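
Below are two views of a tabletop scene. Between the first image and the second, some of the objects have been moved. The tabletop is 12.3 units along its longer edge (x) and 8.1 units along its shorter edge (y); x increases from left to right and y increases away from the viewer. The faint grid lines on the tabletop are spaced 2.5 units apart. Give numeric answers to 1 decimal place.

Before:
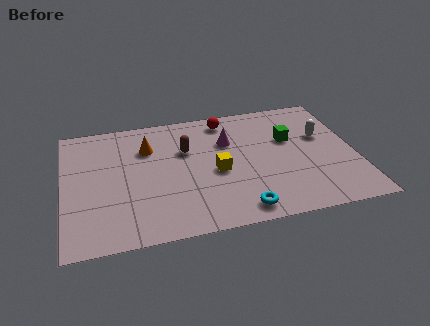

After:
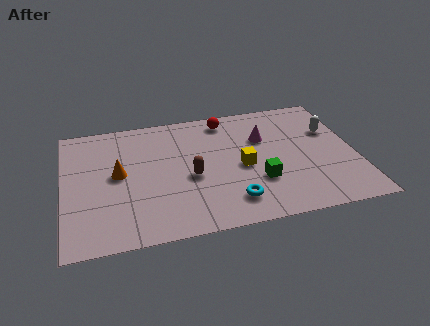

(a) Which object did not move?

the red sphere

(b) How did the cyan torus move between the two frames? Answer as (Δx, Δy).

(-0.3, 0.6)

The cyan torus was at about (7.2, 1.0) and moved to about (6.9, 1.6).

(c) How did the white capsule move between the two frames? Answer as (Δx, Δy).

(0.4, 0.3)

The white capsule started near (11.0, 5.0) and ended near (11.4, 5.3).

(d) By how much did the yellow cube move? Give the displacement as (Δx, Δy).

(1.1, 0.1)

The yellow cube started near (6.4, 3.6) and ended near (7.5, 3.7).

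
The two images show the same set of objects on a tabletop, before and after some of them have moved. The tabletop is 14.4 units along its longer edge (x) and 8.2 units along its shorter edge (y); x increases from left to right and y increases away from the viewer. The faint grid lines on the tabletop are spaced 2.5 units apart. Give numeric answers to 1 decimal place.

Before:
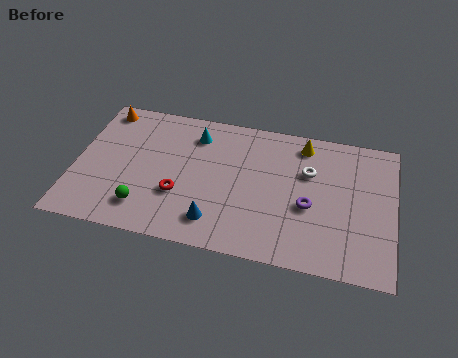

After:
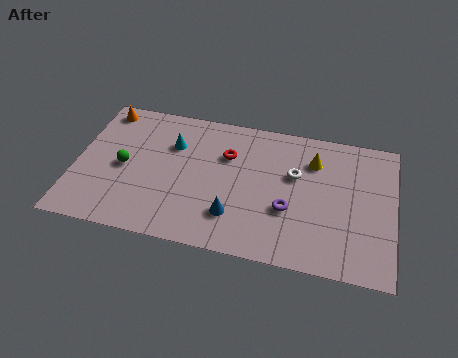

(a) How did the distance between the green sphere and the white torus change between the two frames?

-0.3

They were about 8.1 units apart before and 7.8 after — 0.3 units closer together.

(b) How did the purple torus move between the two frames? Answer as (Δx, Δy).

(-0.9, -0.4)

From the two frames, the purple torus sits at roughly (10.6, 3.4) before and (9.7, 3.0) after.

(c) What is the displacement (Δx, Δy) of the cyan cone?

(-1.0, -0.8)

From the two frames, the cyan cone sits at roughly (5.3, 6.5) before and (4.3, 5.7) after.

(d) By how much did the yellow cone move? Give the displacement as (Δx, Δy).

(0.5, -0.9)

The yellow cone started near (10.2, 7.0) and ended near (10.7, 6.1).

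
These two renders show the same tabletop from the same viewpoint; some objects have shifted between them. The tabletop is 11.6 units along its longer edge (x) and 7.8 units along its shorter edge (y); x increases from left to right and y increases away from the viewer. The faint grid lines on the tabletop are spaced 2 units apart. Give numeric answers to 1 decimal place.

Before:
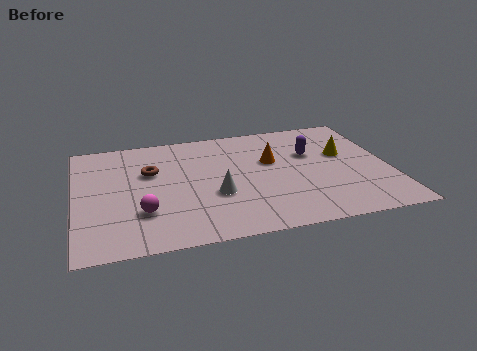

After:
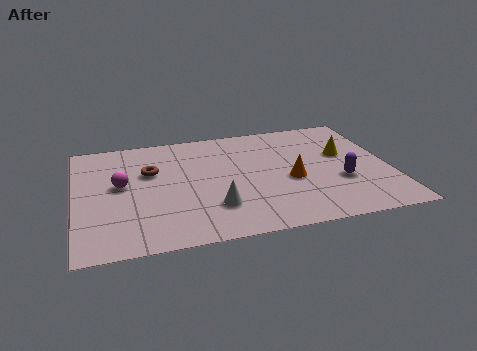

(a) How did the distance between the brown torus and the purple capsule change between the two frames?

+1.2

They were about 6.0 units apart before and 7.2 after — 1.2 units further apart.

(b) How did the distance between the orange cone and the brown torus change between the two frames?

+0.9

Before: roughly 4.5 units apart; after: 5.4. That's 0.9 units further apart.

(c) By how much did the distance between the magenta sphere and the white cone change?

+1.2

Before: roughly 2.8 units apart; after: 4.0. That's 1.2 units further apart.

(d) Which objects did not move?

the yellow cone and the brown torus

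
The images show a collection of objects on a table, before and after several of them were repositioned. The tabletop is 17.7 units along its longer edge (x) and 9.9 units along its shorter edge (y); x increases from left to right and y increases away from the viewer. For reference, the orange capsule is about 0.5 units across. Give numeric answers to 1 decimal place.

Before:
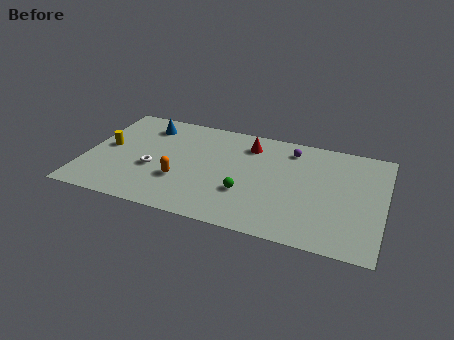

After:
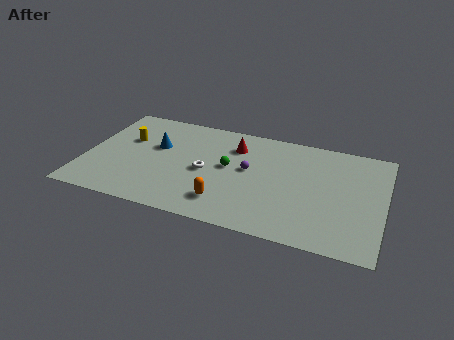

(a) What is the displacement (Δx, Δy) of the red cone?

(-0.8, -0.4)

The red cone started near (9.5, 7.9) and ended near (8.7, 7.5).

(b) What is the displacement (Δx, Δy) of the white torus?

(3.1, 0.7)

The white torus started near (4.1, 3.9) and ended near (7.2, 4.6).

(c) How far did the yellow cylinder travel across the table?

1.6

The yellow cylinder moved from about (1.2, 5.2) to (2.3, 6.3), a distance of √(1.1² + 1.1²) ≈ 1.6.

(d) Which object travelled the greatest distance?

the purple sphere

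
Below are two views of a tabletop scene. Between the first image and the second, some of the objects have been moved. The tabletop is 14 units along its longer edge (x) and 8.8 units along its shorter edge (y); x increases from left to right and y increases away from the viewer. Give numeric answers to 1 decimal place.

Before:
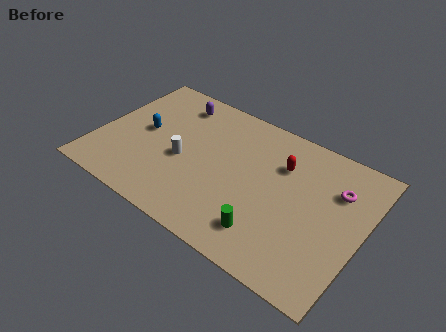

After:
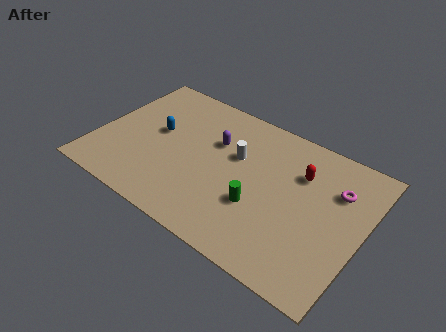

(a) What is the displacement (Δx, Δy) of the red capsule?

(1.0, 0.0)

The red capsule started near (9.5, 6.2) and ended near (10.5, 6.2).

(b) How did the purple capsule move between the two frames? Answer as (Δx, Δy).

(2.5, -1.5)

From the two frames, the purple capsule sits at roughly (3.5, 7.3) before and (6.0, 5.8) after.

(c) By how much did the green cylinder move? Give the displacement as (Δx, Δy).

(-0.7, 1.3)

The green cylinder started near (9.5, 1.8) and ended near (8.8, 3.1).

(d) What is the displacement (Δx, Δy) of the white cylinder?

(2.6, 1.7)

The white cylinder started near (4.6, 3.8) and ended near (7.2, 5.5).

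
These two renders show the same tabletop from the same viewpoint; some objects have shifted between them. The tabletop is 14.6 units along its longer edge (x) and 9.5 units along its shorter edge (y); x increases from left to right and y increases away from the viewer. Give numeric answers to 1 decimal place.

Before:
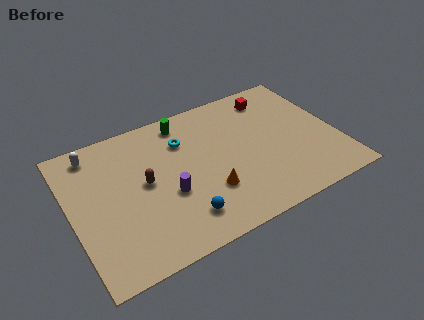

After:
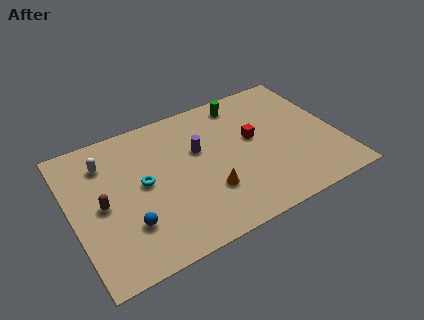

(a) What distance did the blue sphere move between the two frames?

2.9

From (5.6, 1.9) to (2.8, 2.7), the blue sphere covered √(2.8² + 0.8²) ≈ 2.9 units.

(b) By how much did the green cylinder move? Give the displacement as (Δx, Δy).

(3.3, 0.0)

The green cylinder started near (6.6, 8.2) and ended near (9.9, 8.2).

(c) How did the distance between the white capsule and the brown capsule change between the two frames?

-1.3

They were about 4.0 units apart before and 2.7 after — 1.3 units closer together.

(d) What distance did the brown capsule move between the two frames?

2.4

The brown capsule moved from about (4.0, 5.0) to (1.6, 4.6), a distance of √(2.4² + 0.4²) ≈ 2.4.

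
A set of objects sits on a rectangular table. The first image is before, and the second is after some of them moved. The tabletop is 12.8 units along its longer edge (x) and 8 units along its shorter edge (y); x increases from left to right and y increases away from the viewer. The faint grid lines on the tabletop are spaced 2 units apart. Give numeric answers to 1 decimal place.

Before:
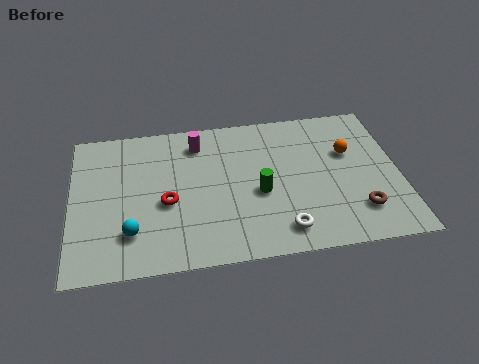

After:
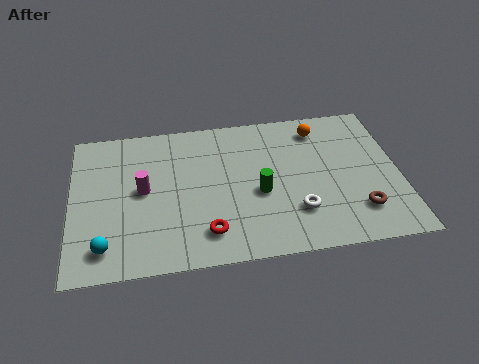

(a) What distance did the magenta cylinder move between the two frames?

3.2

The magenta cylinder was near (5.0, 6.5) before and (2.8, 4.2) after, so it travelled √(2.2² + 2.3²) ≈ 3.2 units.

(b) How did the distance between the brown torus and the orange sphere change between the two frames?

+1.7

Before: roughly 3.2 units apart; after: 4.9. That's 1.7 units further apart.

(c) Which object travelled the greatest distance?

the magenta cylinder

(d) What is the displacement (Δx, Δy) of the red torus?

(1.5, -1.8)

The red torus was at about (3.7, 3.4) and moved to about (5.2, 1.6).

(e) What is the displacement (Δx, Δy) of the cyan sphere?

(-1.0, -0.6)

The cyan sphere started near (2.3, 2.0) and ended near (1.3, 1.4).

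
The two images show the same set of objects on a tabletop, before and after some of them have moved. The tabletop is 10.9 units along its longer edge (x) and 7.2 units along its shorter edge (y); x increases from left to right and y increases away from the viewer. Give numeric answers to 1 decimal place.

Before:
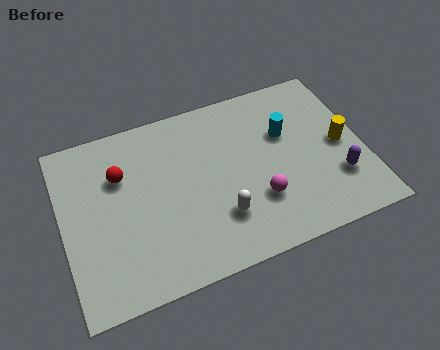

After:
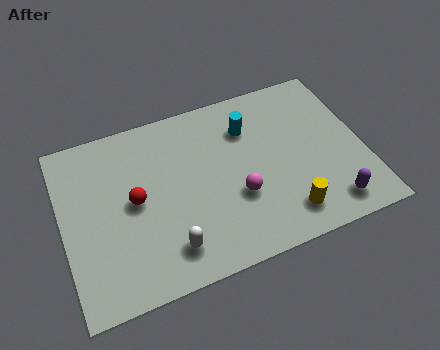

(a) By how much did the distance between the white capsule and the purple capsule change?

+1.5

They were about 4.3 units apart before and 5.8 after — 1.5 units further apart.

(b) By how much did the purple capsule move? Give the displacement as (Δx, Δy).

(-0.4, -1.0)

The purple capsule was at about (9.8, 2.1) and moved to about (9.4, 1.1).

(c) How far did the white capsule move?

2.0

The white capsule was near (5.5, 2.0) before and (3.6, 1.4) after, so it travelled √(1.9² + 0.6²) ≈ 2.0 units.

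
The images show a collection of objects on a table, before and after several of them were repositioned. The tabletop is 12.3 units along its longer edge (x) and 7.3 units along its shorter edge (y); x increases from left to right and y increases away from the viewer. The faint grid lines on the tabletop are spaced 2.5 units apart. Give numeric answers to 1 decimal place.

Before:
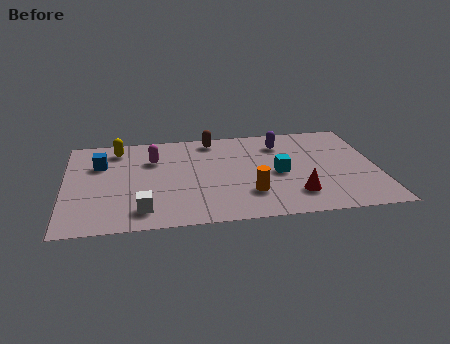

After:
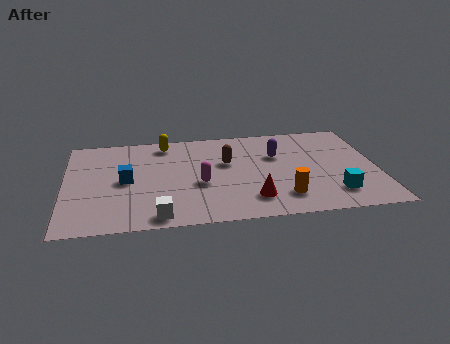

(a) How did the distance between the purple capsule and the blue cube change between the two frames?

-1.1

The distance was about 7.2 in the first image and 6.1 in the second, so they moved 1.1 units closer together.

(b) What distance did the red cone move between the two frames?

1.7

From (9.0, 1.7) to (7.3, 1.6), the red cone covered √(1.7² + 0.1²) ≈ 1.7 units.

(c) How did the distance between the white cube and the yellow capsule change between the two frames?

+0.6

Before: roughly 4.9 units apart; after: 5.5. That's 0.6 units further apart.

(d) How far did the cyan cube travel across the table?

2.8

The cyan cube moved from about (8.4, 3.4) to (10.5, 1.6), a distance of √(2.1² + 1.8²) ≈ 2.8.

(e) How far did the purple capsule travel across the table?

0.9

The purple capsule moved from about (8.6, 5.7) to (8.4, 4.8), a distance of √(0.2² + 0.9²) ≈ 0.9.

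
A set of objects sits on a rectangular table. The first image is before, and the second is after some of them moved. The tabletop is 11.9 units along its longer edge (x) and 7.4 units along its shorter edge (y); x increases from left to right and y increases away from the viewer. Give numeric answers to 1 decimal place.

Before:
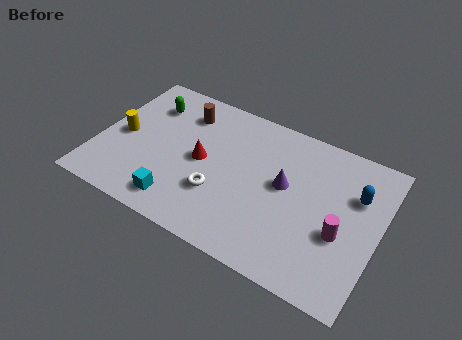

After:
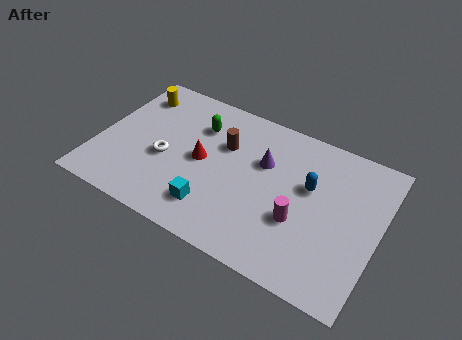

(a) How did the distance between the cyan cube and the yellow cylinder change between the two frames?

+2.3

They were about 3.6 units apart before and 5.9 after — 2.3 units further apart.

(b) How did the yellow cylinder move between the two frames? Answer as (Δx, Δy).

(0.1, 2.4)

The yellow cylinder was at about (1.0, 3.5) and moved to about (1.1, 5.9).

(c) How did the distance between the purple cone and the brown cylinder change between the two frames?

-3.2

They were about 4.9 units apart before and 1.7 after — 3.2 units closer together.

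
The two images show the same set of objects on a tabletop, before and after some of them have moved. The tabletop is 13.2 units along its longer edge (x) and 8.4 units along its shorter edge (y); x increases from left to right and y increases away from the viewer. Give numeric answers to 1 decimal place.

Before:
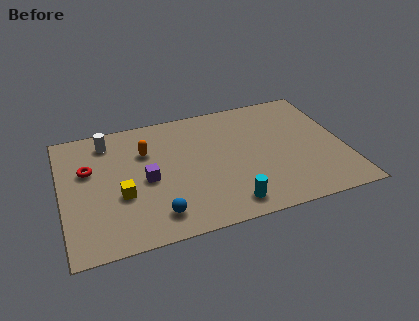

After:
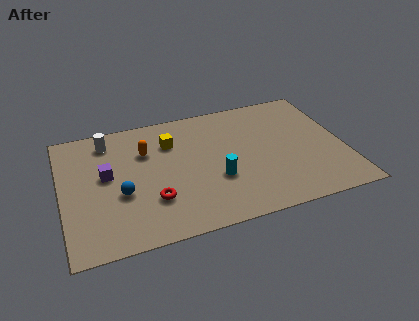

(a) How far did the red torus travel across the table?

4.0

The red torus was near (1.3, 5.3) before and (4.1, 2.5) after, so it travelled √(2.8² + 2.8²) ≈ 4.0 units.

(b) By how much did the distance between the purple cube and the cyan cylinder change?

+0.8

Before: roughly 4.5 units apart; after: 5.3. That's 0.8 units further apart.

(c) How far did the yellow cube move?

3.8

The yellow cube moved from about (2.7, 3.2) to (5.2, 6.1), a distance of √(2.5² + 2.9²) ≈ 3.8.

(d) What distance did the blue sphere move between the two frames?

2.3

From (4.2, 1.5) to (2.7, 3.3), the blue sphere covered √(1.5² + 1.8²) ≈ 2.3 units.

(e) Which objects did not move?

the white cylinder and the orange capsule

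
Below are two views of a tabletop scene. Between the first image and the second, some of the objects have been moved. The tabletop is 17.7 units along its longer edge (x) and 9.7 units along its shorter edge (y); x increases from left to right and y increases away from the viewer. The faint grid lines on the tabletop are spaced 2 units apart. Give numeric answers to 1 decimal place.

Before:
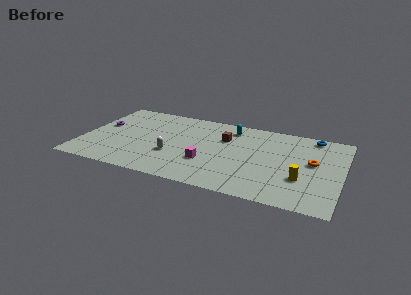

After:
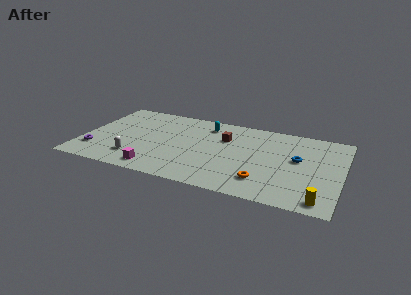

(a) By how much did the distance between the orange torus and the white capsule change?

-0.8

Before: roughly 9.6 units apart; after: 8.8. That's 0.8 units closer together.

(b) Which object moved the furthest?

the orange torus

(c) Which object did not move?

the brown cube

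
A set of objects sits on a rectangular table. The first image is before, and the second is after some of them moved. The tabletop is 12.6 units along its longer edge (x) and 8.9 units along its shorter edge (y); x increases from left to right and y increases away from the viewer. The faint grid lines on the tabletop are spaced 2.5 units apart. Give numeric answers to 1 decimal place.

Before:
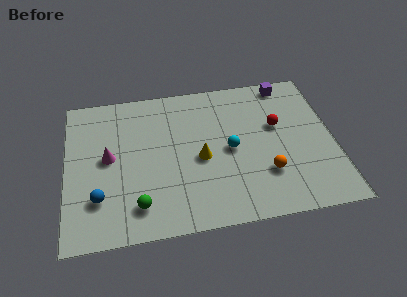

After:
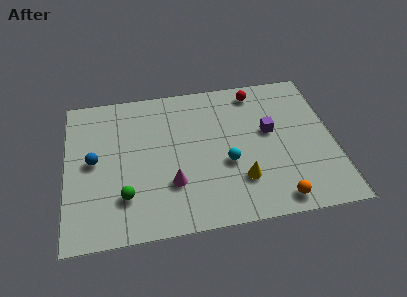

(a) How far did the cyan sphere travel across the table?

0.8

The cyan sphere was near (7.7, 4.3) before and (7.5, 3.5) after, so it travelled √(0.2² + 0.8²) ≈ 0.8 units.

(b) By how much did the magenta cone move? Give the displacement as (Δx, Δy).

(2.9, -2.0)

From the two frames, the magenta cone sits at roughly (2.0, 4.7) before and (4.9, 2.7) after.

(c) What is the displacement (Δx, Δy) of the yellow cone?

(1.8, -1.6)

The yellow cone started near (6.3, 4.0) and ended near (8.1, 2.4).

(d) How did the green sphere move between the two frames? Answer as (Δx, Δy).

(-0.6, 0.6)

The green sphere started near (3.3, 1.7) and ended near (2.7, 2.3).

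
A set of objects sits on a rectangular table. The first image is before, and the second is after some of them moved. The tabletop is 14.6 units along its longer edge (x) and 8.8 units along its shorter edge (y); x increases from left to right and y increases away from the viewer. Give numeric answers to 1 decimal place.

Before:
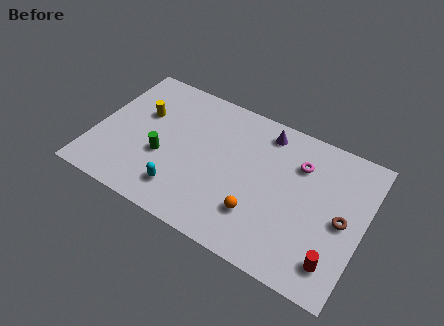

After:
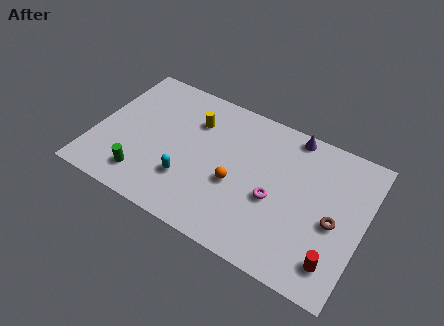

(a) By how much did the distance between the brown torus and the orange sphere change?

+0.6

The distance was about 4.7 in the first image and 5.3 in the second, so they moved 0.6 units further apart.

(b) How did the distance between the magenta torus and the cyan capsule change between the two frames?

-2.7

Before: roughly 7.4 units apart; after: 4.7. That's 2.7 units closer together.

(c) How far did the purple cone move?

1.5

The purple cone was near (8.9, 7.5) before and (10.3, 8.0) after, so it travelled √(1.4² + 0.5²) ≈ 1.5 units.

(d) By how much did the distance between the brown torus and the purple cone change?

-0.7

They were about 5.7 units apart before and 5.0 after — 0.7 units closer together.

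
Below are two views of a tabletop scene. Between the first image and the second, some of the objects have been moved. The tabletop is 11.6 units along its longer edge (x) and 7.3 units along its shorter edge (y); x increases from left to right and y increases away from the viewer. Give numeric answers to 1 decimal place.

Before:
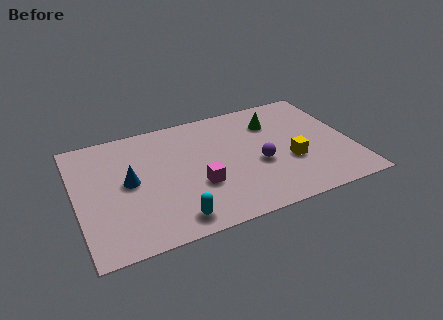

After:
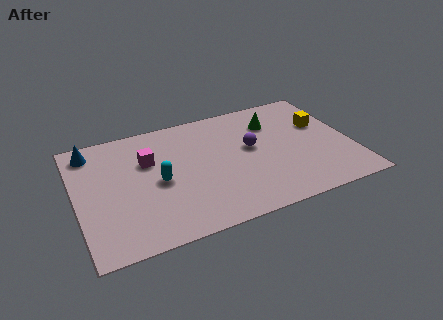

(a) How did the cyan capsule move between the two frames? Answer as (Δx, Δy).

(-0.4, 2.4)

The cyan capsule was at about (3.8, 1.0) and moved to about (3.4, 3.4).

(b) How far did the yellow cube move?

2.5

The yellow cube was near (8.9, 2.7) before and (10.5, 4.6) after, so it travelled √(1.6² + 1.9²) ≈ 2.5 units.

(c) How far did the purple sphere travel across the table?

1.1

The purple sphere moved from about (7.6, 3.0) to (7.4, 4.1), a distance of √(0.2² + 1.1²) ≈ 1.1.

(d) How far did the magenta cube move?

2.9

The magenta cube moved from about (5.0, 2.6) to (3.1, 4.8), a distance of √(1.9² + 2.2²) ≈ 2.9.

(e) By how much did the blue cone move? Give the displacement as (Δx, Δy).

(-1.4, 2.4)

The blue cone was at about (2.2, 3.8) and moved to about (0.8, 6.2).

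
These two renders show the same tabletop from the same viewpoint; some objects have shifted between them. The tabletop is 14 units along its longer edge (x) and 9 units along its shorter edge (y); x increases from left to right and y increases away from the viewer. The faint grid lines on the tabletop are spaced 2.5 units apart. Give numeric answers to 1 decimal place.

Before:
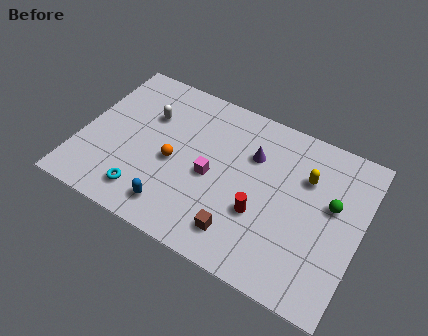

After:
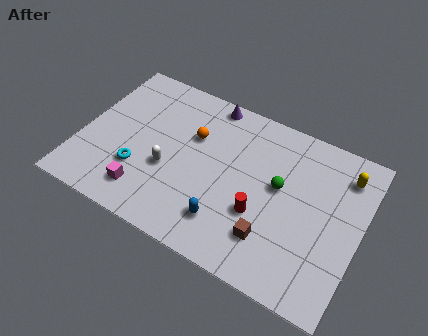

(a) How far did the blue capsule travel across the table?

2.6

The blue capsule moved from about (5.1, 1.5) to (7.7, 2.0), a distance of √(2.6² + 0.5²) ≈ 2.6.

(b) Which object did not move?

the red cylinder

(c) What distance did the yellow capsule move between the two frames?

2.1

From (11.1, 6.2) to (12.9, 7.2), the yellow capsule covered √(1.8² + 1.0²) ≈ 2.1 units.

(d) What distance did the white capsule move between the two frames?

3.0

From (3.1, 6.1) to (4.5, 3.5), the white capsule covered √(1.4² + 2.6²) ≈ 3.0 units.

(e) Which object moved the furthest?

the magenta cube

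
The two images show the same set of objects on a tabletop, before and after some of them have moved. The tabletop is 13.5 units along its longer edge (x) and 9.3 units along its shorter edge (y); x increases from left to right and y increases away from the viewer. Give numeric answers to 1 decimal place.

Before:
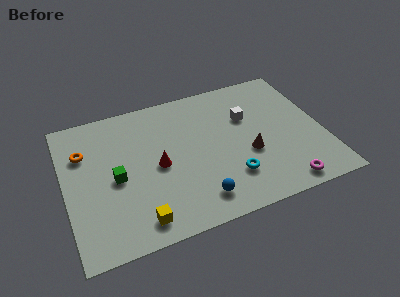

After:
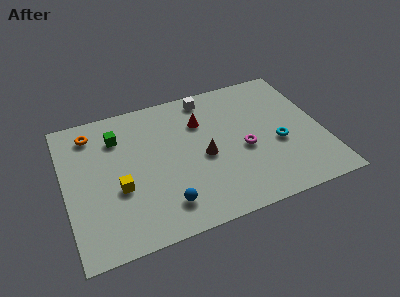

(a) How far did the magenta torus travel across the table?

3.4

The magenta torus was near (11.0, 1.0) before and (9.3, 4.0) after, so it travelled √(1.7² + 3.0²) ≈ 3.4 units.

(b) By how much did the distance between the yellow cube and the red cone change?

+2.1

The distance was about 3.4 in the first image and 5.5 in the second, so they moved 2.1 units further apart.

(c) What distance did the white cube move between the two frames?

2.8

The white cube was near (9.7, 6.1) before and (7.8, 8.2) after, so it travelled √(1.9² + 2.1²) ≈ 2.8 units.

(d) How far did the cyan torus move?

3.0

The cyan torus was near (8.4, 2.4) before and (11.1, 3.8) after, so it travelled √(2.7² + 1.4²) ≈ 3.0 units.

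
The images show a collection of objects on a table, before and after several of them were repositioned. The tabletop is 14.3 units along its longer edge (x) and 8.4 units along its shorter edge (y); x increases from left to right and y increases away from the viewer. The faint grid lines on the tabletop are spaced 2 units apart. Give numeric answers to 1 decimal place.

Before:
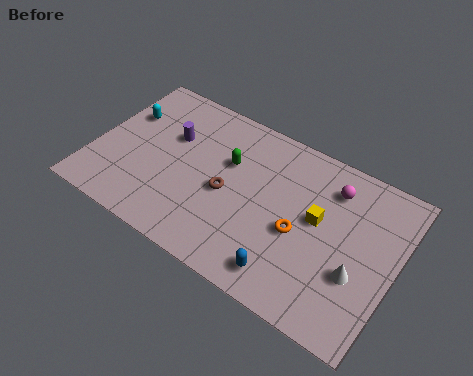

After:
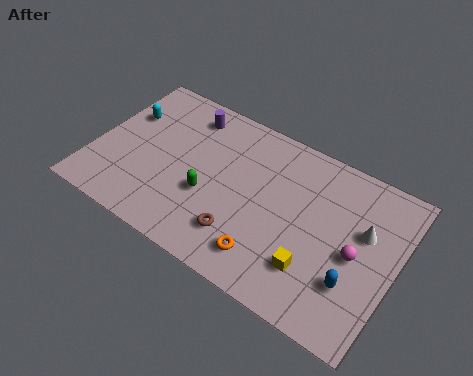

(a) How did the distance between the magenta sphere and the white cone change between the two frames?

-2.7

They were about 4.0 units apart before and 1.3 after — 2.7 units closer together.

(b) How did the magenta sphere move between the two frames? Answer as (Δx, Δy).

(1.5, -2.7)

From the two frames, the magenta sphere sits at roughly (11.0, 6.6) before and (12.5, 3.9) after.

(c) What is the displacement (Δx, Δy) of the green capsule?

(-0.6, -2.2)

The green capsule was at about (6.2, 5.4) and moved to about (5.6, 3.2).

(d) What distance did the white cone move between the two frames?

2.2

The white cone moved from about (12.7, 3.0) to (12.7, 5.2), a distance of √(0.0² + 2.2²) ≈ 2.2.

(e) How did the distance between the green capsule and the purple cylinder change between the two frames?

+1.4

Before: roughly 2.8 units apart; after: 4.2. That's 1.4 units further apart.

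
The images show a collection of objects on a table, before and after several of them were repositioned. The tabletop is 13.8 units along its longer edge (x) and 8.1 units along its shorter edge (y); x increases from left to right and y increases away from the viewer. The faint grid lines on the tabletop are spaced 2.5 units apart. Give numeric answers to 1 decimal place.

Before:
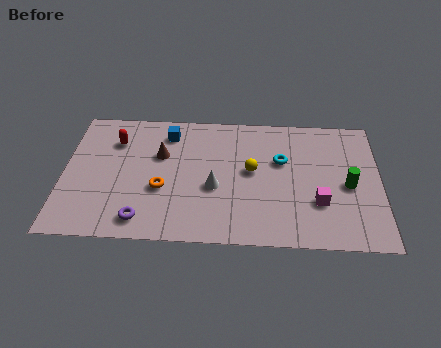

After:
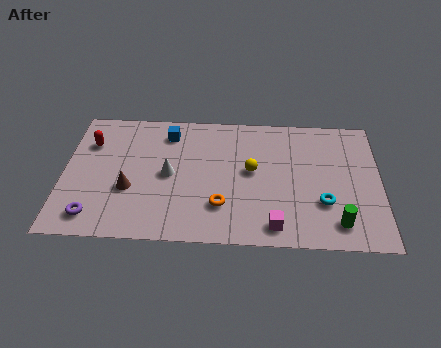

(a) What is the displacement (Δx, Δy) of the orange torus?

(2.6, -0.9)

From the two frames, the orange torus sits at roughly (4.3, 3.1) before and (6.9, 2.2) after.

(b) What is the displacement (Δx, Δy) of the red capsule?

(-1.1, -0.2)

The red capsule was at about (2.2, 6.0) and moved to about (1.1, 5.8).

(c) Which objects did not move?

the blue cube and the yellow sphere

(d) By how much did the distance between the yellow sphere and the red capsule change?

+1.0

Before: roughly 6.2 units apart; after: 7.2. That's 1.0 units further apart.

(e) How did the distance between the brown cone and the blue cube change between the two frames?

+2.5

The distance was about 1.4 in the first image and 3.9 in the second, so they moved 2.5 units further apart.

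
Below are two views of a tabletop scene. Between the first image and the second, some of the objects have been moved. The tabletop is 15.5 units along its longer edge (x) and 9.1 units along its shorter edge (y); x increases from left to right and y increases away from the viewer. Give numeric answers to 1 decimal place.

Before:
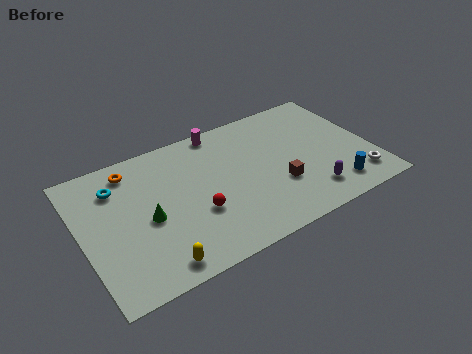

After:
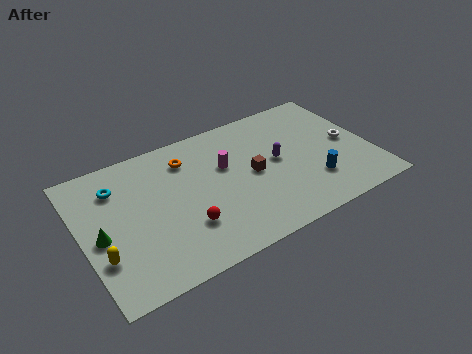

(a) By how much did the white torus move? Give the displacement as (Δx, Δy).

(0.0, 2.8)

The white torus started near (14.4, 1.7) and ended near (14.4, 4.5).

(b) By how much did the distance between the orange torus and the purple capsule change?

-5.5

The distance was about 10.6 in the first image and 5.1 in the second, so they moved 5.5 units closer together.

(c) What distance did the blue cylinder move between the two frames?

1.3

The blue cylinder moved from about (13.1, 1.6) to (12.1, 2.5), a distance of √(1.0² + 0.9²) ≈ 1.3.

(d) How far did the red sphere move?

0.9

From (5.9, 3.3) to (5.2, 2.7), the red sphere covered √(0.7² + 0.6²) ≈ 0.9 units.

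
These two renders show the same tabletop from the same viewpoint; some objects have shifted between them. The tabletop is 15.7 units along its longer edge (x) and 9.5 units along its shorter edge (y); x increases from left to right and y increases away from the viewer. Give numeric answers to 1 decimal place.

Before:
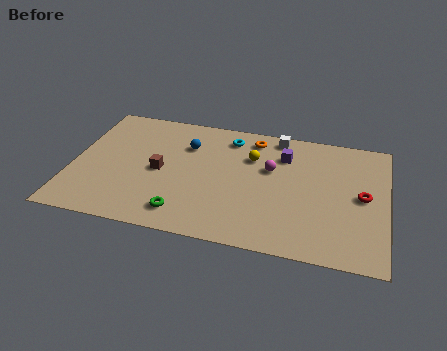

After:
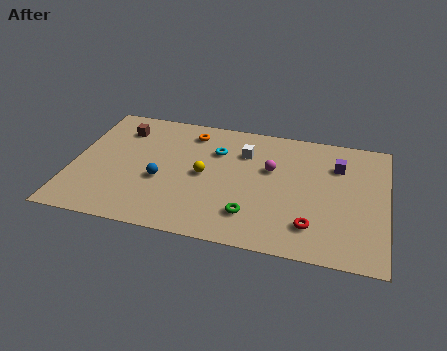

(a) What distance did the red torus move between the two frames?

3.6

The red torus moved from about (14.5, 4.8) to (12.1, 2.1), a distance of √(2.4² + 2.7²) ≈ 3.6.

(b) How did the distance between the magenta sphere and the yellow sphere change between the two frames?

+2.3

Before: roughly 1.2 units apart; after: 3.5. That's 2.3 units further apart.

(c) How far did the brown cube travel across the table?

3.6

The brown cube moved from about (4.4, 4.5) to (2.2, 7.4), a distance of √(2.2² + 2.9²) ≈ 3.6.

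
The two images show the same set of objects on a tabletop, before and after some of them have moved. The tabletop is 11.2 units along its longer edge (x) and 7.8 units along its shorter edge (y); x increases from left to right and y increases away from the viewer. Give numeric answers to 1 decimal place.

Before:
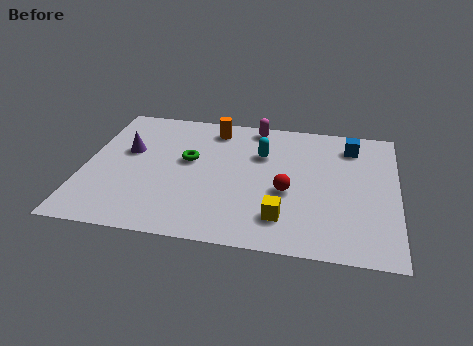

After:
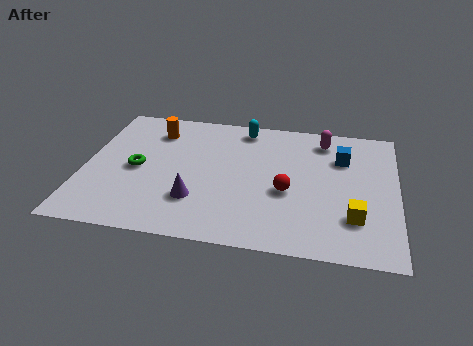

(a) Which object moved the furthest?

the purple cone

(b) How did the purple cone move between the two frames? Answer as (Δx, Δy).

(2.6, -2.5)

The purple cone was at about (1.5, 4.7) and moved to about (4.1, 2.2).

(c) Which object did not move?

the red sphere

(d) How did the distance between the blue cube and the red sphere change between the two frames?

-0.8

Before: roughly 3.8 units apart; after: 3.0. That's 0.8 units closer together.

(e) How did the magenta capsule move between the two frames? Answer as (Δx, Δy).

(2.5, -0.5)

The magenta capsule was at about (6.0, 7.0) and moved to about (8.5, 6.5).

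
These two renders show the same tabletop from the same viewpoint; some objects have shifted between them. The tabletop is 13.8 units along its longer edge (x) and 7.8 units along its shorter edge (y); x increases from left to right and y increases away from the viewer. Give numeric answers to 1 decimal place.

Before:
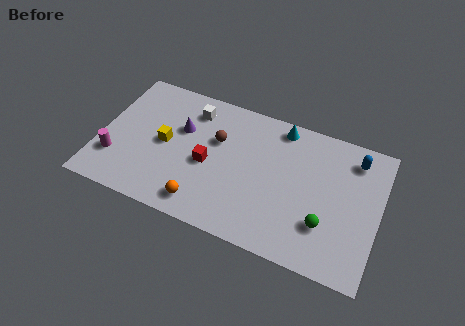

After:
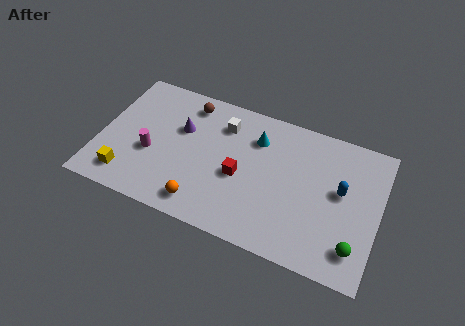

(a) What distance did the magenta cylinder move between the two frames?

1.9

The magenta cylinder was near (0.9, 2.2) before and (2.6, 3.1) after, so it travelled √(1.7² + 0.9²) ≈ 1.9 units.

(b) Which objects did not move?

the purple cone and the orange sphere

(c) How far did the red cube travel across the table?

1.6

From (5.4, 3.5) to (7.0, 3.4), the red cube covered √(1.6² + 0.1²) ≈ 1.6 units.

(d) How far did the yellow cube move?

3.0

The yellow cube was near (3.2, 3.9) before and (1.6, 1.4) after, so it travelled √(1.6² + 2.5²) ≈ 3.0 units.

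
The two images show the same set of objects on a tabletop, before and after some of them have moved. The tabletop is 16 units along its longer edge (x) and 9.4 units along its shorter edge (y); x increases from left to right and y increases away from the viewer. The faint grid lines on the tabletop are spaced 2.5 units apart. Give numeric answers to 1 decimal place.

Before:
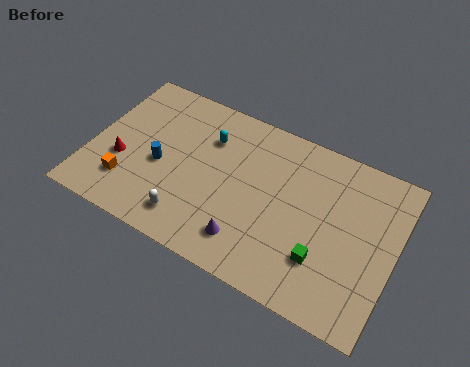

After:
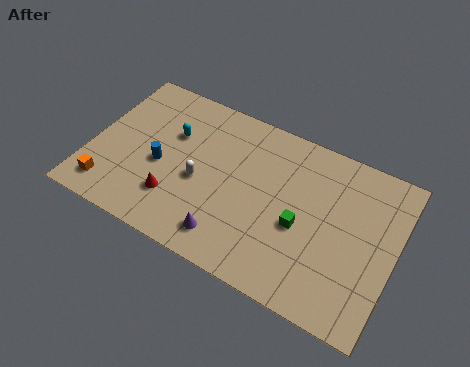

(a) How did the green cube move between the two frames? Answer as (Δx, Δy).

(-1.3, 1.3)

The green cube started near (12.5, 2.7) and ended near (11.2, 4.0).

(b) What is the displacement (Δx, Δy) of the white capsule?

(0.2, 2.4)

The white capsule started near (5.6, 1.7) and ended near (5.8, 4.1).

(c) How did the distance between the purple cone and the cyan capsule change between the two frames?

+0.3

They were about 5.6 units apart before and 5.9 after — 0.3 units further apart.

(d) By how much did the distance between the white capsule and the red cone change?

-2.4

Before: roughly 4.3 units apart; after: 1.9. That's 2.4 units closer together.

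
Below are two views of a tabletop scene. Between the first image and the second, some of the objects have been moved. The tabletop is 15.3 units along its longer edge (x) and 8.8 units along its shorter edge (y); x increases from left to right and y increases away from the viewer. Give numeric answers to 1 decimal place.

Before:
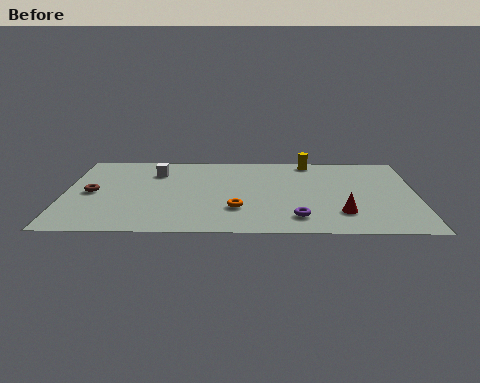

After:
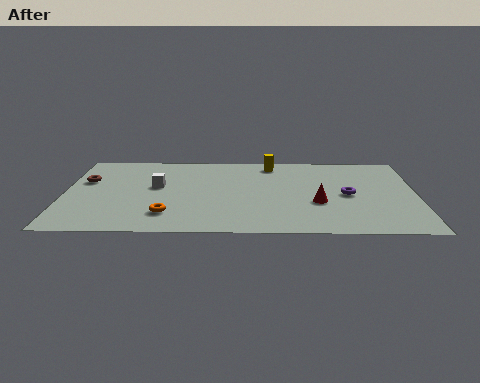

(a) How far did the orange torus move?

3.1

The orange torus moved from about (7.5, 2.6) to (4.5, 2.0), a distance of √(3.0² + 0.6²) ≈ 3.1.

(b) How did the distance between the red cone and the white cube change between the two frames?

-2.0

The distance was about 9.2 in the first image and 7.2 in the second, so they moved 2.0 units closer together.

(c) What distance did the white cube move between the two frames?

1.6

The white cube was near (3.9, 6.6) before and (4.0, 5.0) after, so it travelled √(0.1² + 1.6²) ≈ 1.6 units.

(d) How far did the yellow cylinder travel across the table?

1.7

The yellow cylinder moved from about (10.7, 7.9) to (9.0, 7.6), a distance of √(1.7² + 0.3²) ≈ 1.7.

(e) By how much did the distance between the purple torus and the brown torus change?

+2.2

Before: roughly 9.3 units apart; after: 11.5. That's 2.2 units further apart.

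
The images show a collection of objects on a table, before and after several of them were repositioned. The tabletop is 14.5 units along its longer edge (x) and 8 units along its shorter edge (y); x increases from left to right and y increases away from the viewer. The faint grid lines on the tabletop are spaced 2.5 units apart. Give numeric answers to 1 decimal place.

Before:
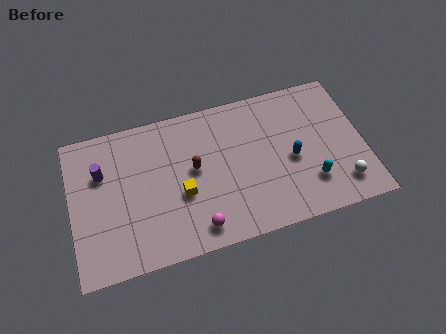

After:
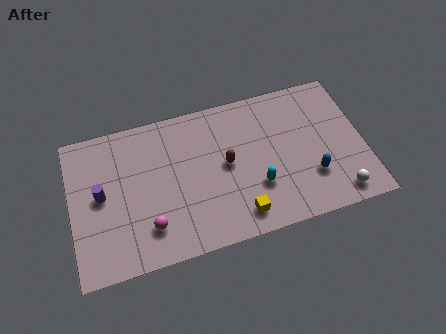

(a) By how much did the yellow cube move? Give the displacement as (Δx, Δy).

(2.7, -1.9)

From the two frames, the yellow cube sits at roughly (5.4, 3.2) before and (8.1, 1.3) after.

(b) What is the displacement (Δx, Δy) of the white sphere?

(-0.2, -0.5)

The white sphere started near (13.2, 1.6) and ended near (13.0, 1.1).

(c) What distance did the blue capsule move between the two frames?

1.5

From (10.9, 3.6) to (11.8, 2.4), the blue capsule covered √(0.9² + 1.2²) ≈ 1.5 units.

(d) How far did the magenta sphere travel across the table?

2.4

The magenta sphere moved from about (6.0, 1.2) to (3.7, 1.9), a distance of √(2.3² + 0.7²) ≈ 2.4.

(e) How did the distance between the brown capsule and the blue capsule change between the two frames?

-0.4

Before: roughly 4.9 units apart; after: 4.5. That's 0.4 units closer together.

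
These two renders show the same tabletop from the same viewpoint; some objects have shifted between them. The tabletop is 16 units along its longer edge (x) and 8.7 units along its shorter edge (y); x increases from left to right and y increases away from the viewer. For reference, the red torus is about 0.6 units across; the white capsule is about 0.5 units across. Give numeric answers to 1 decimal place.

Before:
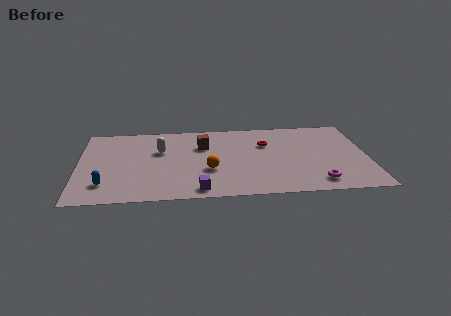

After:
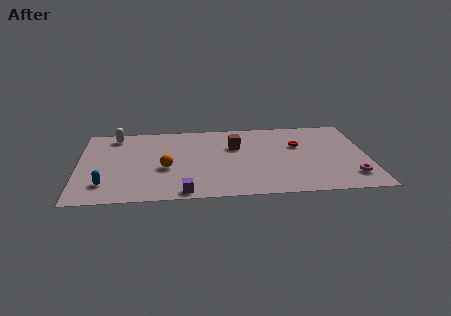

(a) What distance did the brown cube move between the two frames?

1.8

The brown cube moved from about (6.9, 6.0) to (8.7, 5.8), a distance of √(1.8² + 0.2²) ≈ 1.8.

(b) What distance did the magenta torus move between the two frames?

2.0

The magenta torus was near (13.1, 1.4) before and (15.0, 1.9) after, so it travelled √(1.9² + 0.5²) ≈ 2.0 units.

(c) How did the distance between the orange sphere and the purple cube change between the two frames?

+0.7

The distance was about 2.3 in the first image and 3.0 in the second, so they moved 0.7 units further apart.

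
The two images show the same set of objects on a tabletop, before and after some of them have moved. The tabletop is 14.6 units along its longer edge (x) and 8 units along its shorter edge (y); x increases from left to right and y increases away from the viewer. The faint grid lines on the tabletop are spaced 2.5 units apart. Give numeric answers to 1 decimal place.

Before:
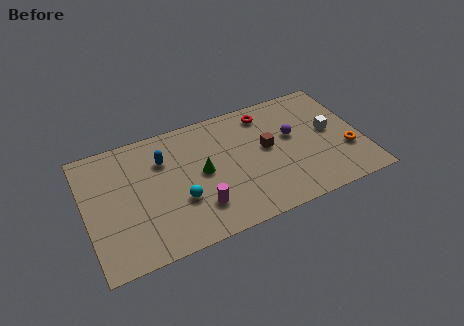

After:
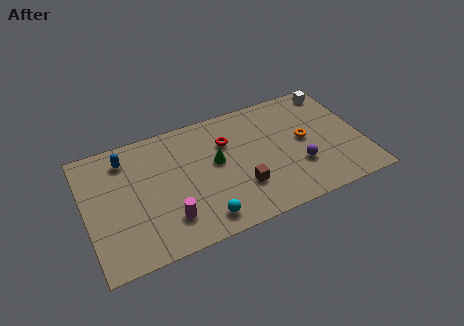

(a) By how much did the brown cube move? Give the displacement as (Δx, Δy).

(-1.6, -2.0)

The brown cube started near (9.6, 4.4) and ended near (8.0, 2.4).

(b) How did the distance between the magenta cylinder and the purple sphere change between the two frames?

+1.1

Before: roughly 5.9 units apart; after: 7.0. That's 1.1 units further apart.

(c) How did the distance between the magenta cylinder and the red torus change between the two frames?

-1.1

They were about 6.2 units apart before and 5.1 after — 1.1 units closer together.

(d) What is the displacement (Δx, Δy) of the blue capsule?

(-1.9, 0.8)

From the two frames, the blue capsule sits at roughly (4.2, 5.7) before and (2.3, 6.5) after.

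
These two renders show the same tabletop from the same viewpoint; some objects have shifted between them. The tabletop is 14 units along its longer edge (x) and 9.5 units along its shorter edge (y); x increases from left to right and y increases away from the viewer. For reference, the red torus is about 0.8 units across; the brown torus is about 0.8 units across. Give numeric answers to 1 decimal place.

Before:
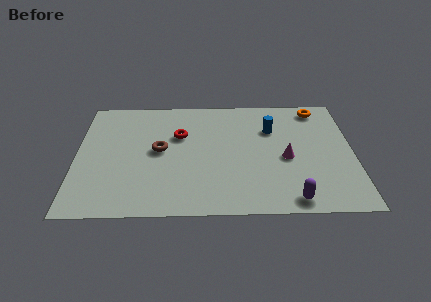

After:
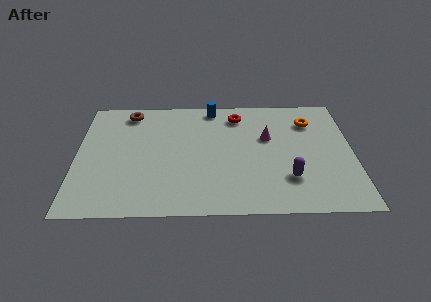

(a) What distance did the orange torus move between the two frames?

1.2

From (12.3, 8.3) to (11.9, 7.2), the orange torus covered √(0.4² + 1.1²) ≈ 1.2 units.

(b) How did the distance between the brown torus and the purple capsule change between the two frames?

+2.1

They were about 7.7 units apart before and 9.8 after — 2.1 units further apart.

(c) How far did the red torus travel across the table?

3.4

The red torus moved from about (5.2, 6.2) to (8.2, 7.8), a distance of √(3.0² + 1.6²) ≈ 3.4.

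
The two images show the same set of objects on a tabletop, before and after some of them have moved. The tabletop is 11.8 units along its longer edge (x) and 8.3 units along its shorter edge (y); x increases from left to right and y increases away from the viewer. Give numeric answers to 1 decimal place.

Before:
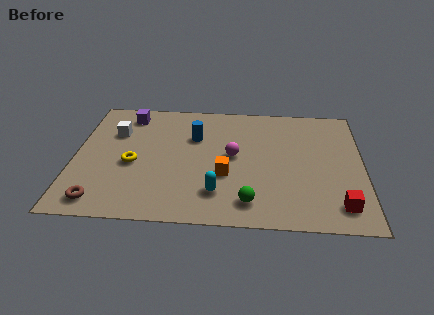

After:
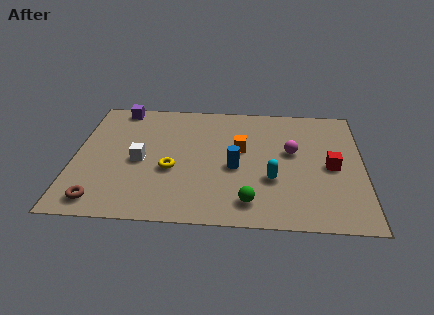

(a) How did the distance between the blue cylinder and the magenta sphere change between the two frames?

+0.6

They were about 2.0 units apart before and 2.6 after — 0.6 units further apart.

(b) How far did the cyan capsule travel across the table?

2.4

The cyan capsule was near (5.9, 1.9) before and (8.1, 2.9) after, so it travelled √(2.2² + 1.0²) ≈ 2.4 units.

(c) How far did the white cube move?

2.2

From (1.6, 5.7) to (2.7, 3.8), the white cube covered √(1.1² + 1.9²) ≈ 2.2 units.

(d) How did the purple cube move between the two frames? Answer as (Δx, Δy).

(-0.4, 0.5)

The purple cube started near (2.1, 7.0) and ended near (1.7, 7.5).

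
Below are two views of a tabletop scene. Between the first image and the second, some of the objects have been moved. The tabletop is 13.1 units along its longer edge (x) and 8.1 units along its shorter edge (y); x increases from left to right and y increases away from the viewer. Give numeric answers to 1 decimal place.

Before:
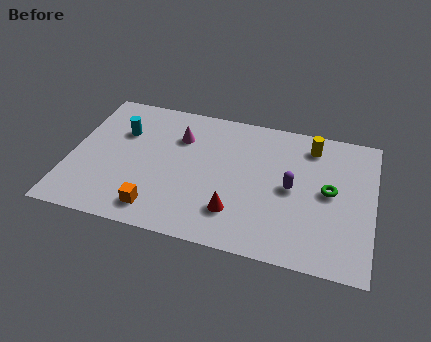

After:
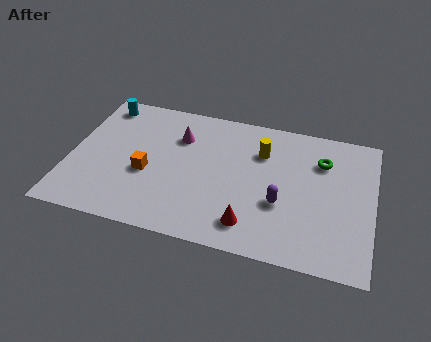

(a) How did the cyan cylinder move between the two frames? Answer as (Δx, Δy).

(-1.0, 1.5)

The cyan cylinder started near (2.1, 5.5) and ended near (1.1, 7.0).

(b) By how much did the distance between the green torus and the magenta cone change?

-0.6

They were about 6.8 units apart before and 6.2 after — 0.6 units closer together.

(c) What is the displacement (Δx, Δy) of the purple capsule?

(-0.4, -1.0)

The purple capsule started near (9.6, 4.0) and ended near (9.2, 3.0).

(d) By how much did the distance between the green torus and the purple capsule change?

+1.7

The distance was about 1.6 in the first image and 3.3 in the second, so they moved 1.7 units further apart.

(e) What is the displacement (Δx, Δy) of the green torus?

(-0.4, 1.7)

The green torus started near (11.2, 4.2) and ended near (10.8, 5.9).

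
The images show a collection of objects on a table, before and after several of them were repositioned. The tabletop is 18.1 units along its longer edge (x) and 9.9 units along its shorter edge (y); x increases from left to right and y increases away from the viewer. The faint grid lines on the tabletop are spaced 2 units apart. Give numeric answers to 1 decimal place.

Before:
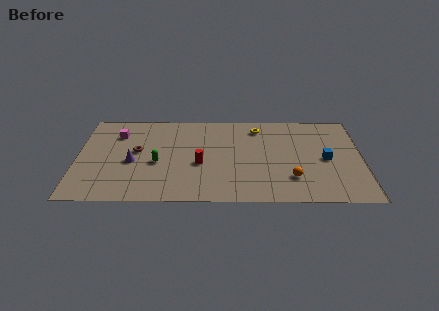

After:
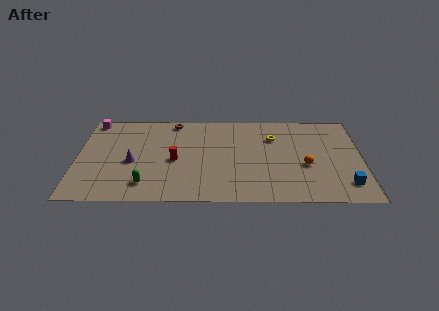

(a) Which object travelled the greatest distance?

the brown torus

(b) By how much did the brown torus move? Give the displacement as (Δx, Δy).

(2.3, 3.4)

The brown torus started near (3.8, 5.5) and ended near (6.1, 8.9).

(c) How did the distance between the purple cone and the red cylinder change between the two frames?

-1.6

Before: roughly 4.3 units apart; after: 2.7. That's 1.6 units closer together.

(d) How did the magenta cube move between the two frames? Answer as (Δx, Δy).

(-1.6, 1.5)

The magenta cube started near (2.5, 7.4) and ended near (0.9, 8.9).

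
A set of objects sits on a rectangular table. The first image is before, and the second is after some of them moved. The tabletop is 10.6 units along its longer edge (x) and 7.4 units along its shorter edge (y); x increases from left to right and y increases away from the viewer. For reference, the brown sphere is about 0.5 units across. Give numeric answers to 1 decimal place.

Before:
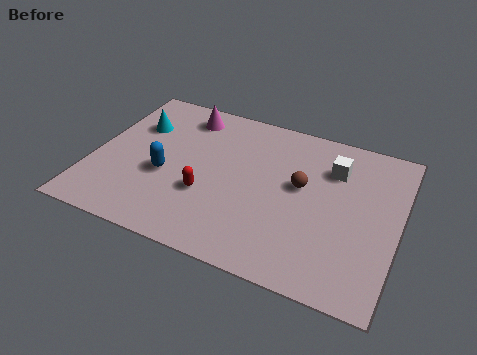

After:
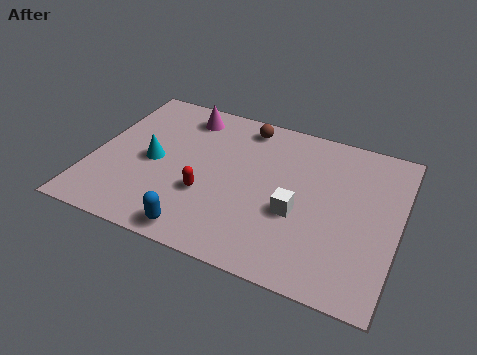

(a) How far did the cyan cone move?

1.8

From (1.3, 5.1) to (2.1, 3.5), the cyan cone covered √(0.8² + 1.6²) ≈ 1.8 units.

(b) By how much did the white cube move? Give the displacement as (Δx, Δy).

(-1.0, -2.5)

The white cube started near (8.2, 5.4) and ended near (7.2, 2.9).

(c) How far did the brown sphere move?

3.1

The brown sphere moved from about (7.2, 4.2) to (5.0, 6.4), a distance of √(2.2² + 2.2²) ≈ 3.1.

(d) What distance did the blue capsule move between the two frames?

2.7

The blue capsule was near (2.6, 3.0) before and (4.1, 0.8) after, so it travelled √(1.5² + 2.2²) ≈ 2.7 units.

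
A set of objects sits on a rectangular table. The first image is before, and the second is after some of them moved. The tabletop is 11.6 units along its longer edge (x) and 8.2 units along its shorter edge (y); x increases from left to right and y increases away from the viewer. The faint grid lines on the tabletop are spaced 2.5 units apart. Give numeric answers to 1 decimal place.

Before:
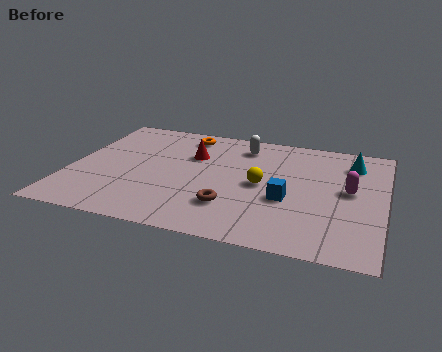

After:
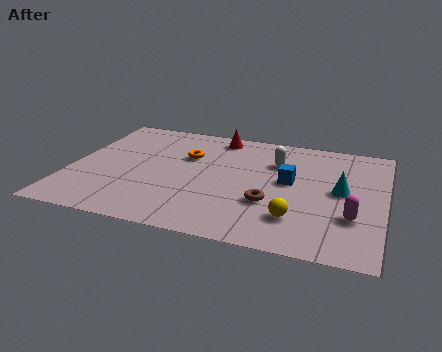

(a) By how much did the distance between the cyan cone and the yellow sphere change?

-1.3

They were about 4.0 units apart before and 2.7 after — 1.3 units closer together.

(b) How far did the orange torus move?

1.6

The orange torus moved from about (4.0, 7.0) to (4.2, 5.4), a distance of √(0.2² + 1.6²) ≈ 1.6.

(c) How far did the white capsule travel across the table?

1.6

The white capsule moved from about (6.2, 6.7) to (7.5, 5.8), a distance of √(1.3² + 0.9²) ≈ 1.6.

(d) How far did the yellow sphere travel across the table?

2.4

The yellow sphere moved from about (7.1, 4.0) to (8.5, 2.0), a distance of √(1.4² + 2.0²) ≈ 2.4.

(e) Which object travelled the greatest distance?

the yellow sphere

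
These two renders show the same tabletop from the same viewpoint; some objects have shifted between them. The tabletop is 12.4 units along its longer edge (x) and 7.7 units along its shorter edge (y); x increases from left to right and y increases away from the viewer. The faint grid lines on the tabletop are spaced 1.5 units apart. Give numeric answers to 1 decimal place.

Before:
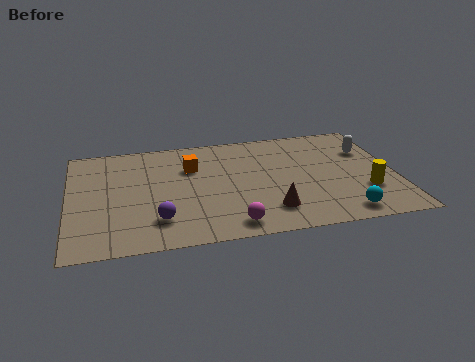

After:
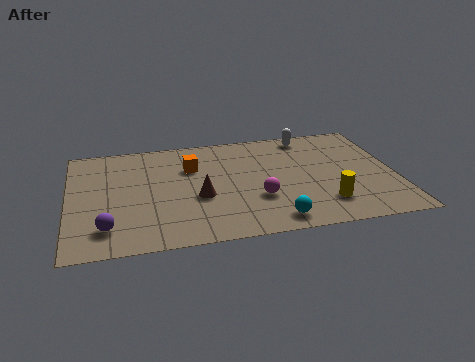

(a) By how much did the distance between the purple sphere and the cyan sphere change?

-0.7

The distance was about 6.9 in the first image and 6.2 in the second, so they moved 0.7 units closer together.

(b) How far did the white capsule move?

2.7

From (11.5, 5.3) to (9.3, 6.8), the white capsule covered √(2.2² + 1.5²) ≈ 2.7 units.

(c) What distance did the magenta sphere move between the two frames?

1.9

The magenta sphere moved from about (6.0, 1.0) to (7.1, 2.6), a distance of √(1.1² + 1.6²) ≈ 1.9.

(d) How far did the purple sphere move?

1.9

From (3.3, 1.8) to (1.4, 1.6), the purple sphere covered √(1.9² + 0.2²) ≈ 1.9 units.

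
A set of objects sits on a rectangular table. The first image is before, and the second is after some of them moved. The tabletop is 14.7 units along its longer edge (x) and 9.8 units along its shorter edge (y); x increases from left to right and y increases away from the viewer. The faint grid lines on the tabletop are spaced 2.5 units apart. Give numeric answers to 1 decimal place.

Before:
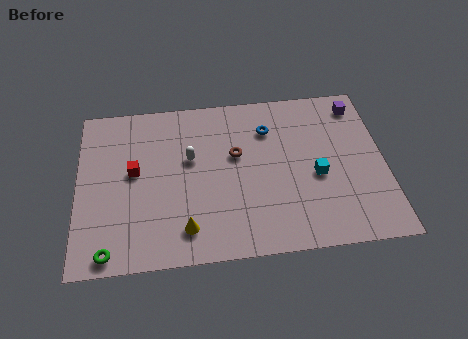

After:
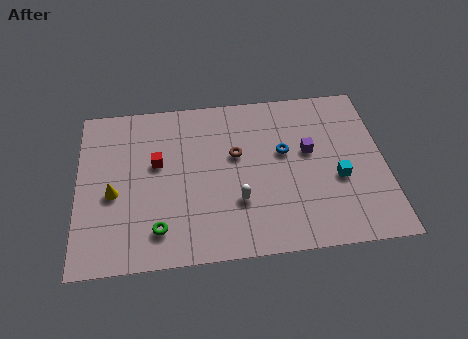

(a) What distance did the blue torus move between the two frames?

1.7

The blue torus was near (9.2, 7.3) before and (9.9, 5.8) after, so it travelled √(0.7² + 1.5²) ≈ 1.7 units.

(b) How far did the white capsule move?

3.6

The white capsule moved from about (5.4, 5.9) to (7.6, 3.1), a distance of √(2.2² + 2.8²) ≈ 3.6.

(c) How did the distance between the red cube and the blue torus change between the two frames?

-0.7

They were about 6.8 units apart before and 6.1 after — 0.7 units closer together.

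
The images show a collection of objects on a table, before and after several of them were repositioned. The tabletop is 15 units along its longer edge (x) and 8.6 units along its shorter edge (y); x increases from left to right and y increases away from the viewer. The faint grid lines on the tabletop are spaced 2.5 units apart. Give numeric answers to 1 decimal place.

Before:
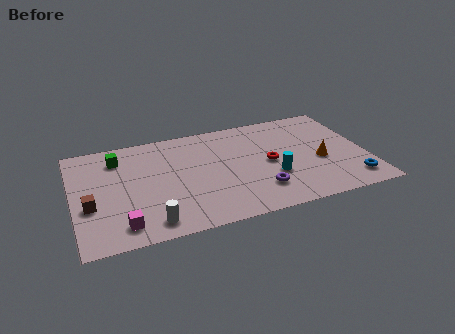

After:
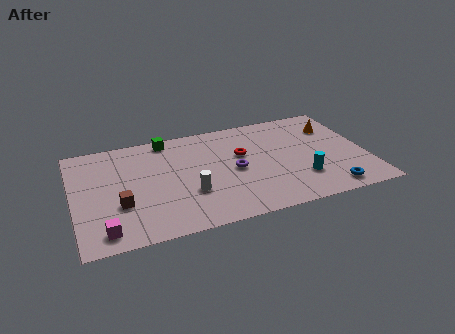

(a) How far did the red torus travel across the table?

1.7

From (10.0, 4.2) to (8.7, 5.3), the red torus covered √(1.3² + 1.1²) ≈ 1.7 units.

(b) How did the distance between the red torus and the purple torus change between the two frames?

-0.9

They were about 2.2 units apart before and 1.3 after — 0.9 units closer together.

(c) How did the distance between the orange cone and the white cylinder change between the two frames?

-0.7

Before: roughly 9.2 units apart; after: 8.5. That's 0.7 units closer together.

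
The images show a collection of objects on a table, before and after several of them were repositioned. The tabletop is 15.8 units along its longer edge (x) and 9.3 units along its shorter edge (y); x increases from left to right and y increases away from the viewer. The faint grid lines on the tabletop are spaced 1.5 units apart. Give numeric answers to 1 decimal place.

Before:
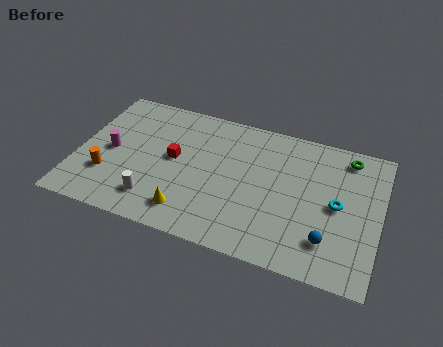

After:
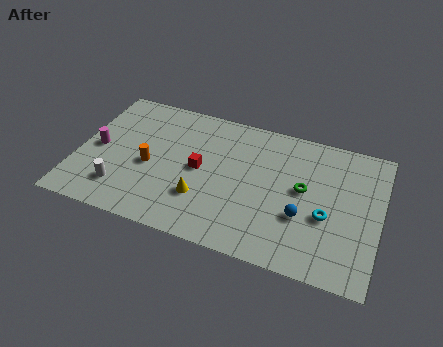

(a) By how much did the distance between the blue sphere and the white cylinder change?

+0.5

Before: roughly 9.0 units apart; after: 9.5. That's 0.5 units further apart.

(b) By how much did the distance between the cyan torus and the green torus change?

-1.5

The distance was about 3.4 in the first image and 1.9 in the second, so they moved 1.5 units closer together.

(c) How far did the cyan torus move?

1.0

From (13.6, 4.6) to (13.1, 3.7), the cyan torus covered √(0.5² + 0.9²) ≈ 1.0 units.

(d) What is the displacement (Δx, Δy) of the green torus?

(-2.1, -2.9)

From the two frames, the green torus sits at roughly (13.9, 8.0) before and (11.8, 5.1) after.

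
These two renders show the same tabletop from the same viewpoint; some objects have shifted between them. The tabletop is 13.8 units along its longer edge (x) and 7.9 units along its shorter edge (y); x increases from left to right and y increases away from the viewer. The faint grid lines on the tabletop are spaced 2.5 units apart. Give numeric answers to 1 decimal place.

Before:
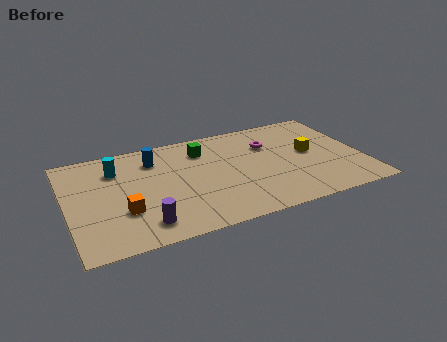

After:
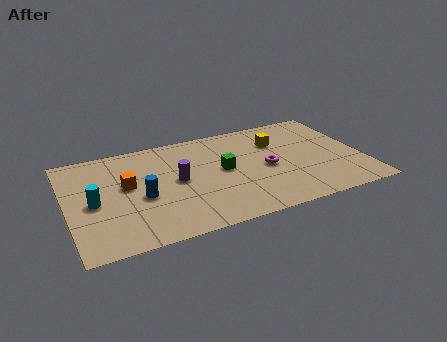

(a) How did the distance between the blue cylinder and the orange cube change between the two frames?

-2.6

Before: roughly 3.9 units apart; after: 1.3. That's 2.6 units closer together.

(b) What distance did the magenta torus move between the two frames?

1.8

The magenta torus moved from about (9.6, 5.5) to (9.3, 3.7), a distance of √(0.3² + 1.8²) ≈ 1.8.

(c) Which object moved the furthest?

the purple cylinder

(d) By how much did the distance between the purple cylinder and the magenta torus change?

-3.3

The distance was about 7.5 in the first image and 4.2 in the second, so they moved 3.3 units closer together.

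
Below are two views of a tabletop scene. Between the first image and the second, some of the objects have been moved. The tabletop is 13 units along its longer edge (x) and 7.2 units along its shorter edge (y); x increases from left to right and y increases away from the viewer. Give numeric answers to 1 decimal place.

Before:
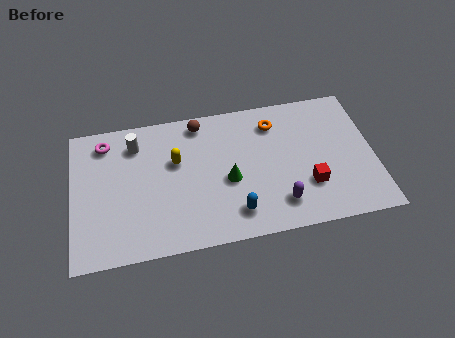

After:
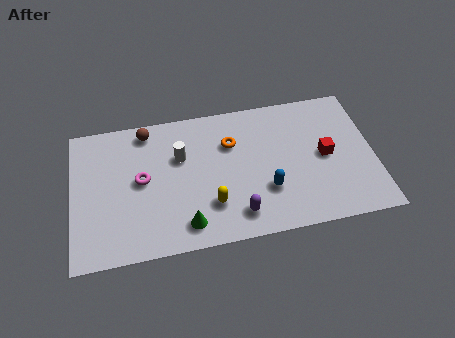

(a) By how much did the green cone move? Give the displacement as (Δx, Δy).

(-1.9, -1.9)

The green cone started near (6.7, 3.1) and ended near (4.8, 1.2).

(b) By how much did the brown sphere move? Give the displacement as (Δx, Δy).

(-2.3, 0.0)

The brown sphere was at about (5.6, 6.3) and moved to about (3.3, 6.3).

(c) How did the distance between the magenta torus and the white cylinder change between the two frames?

+0.6

The distance was about 1.3 in the first image and 1.9 in the second, so they moved 0.6 units further apart.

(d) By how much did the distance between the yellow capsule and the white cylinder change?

+0.9

The distance was about 2.1 in the first image and 3.0 in the second, so they moved 0.9 units further apart.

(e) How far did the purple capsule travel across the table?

1.8

The purple capsule moved from about (8.8, 1.5) to (7.0, 1.3), a distance of √(1.8² + 0.2²) ≈ 1.8.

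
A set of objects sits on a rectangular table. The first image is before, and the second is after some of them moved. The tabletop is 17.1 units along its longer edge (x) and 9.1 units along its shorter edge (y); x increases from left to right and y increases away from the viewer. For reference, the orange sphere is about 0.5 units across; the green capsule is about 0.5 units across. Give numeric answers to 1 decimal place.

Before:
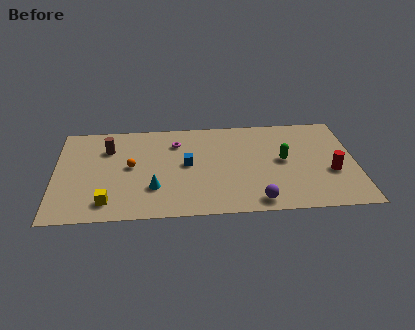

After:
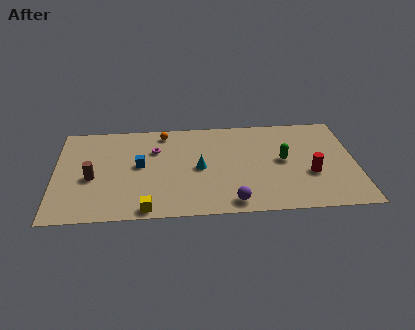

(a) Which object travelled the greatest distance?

the orange sphere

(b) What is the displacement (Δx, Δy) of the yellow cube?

(2.2, -0.8)

The yellow cube started near (3.0, 1.6) and ended near (5.2, 0.8).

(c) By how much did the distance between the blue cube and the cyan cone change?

+0.6

Before: roughly 2.8 units apart; after: 3.4. That's 0.6 units further apart.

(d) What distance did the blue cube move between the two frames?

2.7

The blue cube moved from about (7.5, 4.8) to (4.8, 4.9), a distance of √(2.7² + 0.1²) ≈ 2.7.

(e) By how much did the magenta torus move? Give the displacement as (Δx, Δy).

(-1.2, -0.6)

From the two frames, the magenta torus sits at roughly (6.9, 6.9) before and (5.7, 6.3) after.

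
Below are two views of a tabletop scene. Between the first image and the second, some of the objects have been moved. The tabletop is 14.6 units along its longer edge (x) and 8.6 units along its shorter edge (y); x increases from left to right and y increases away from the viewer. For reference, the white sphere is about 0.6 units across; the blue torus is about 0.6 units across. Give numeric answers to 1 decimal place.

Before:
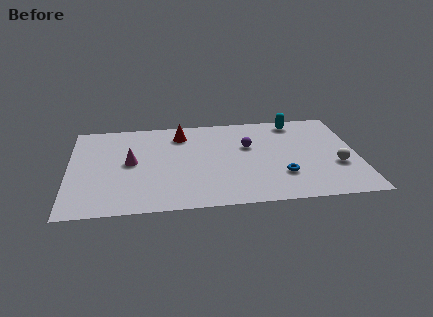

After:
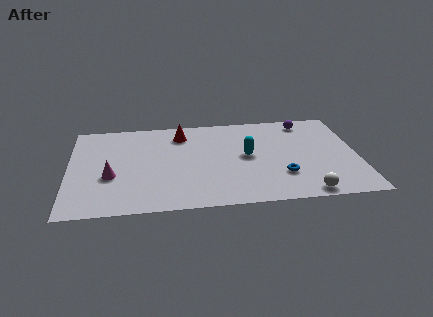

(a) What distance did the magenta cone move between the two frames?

1.6

The magenta cone was near (3.1, 4.5) before and (2.1, 3.3) after, so it travelled √(1.0² + 1.2²) ≈ 1.6 units.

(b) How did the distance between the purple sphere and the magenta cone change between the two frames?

+4.7

They were about 6.1 units apart before and 10.8 after — 4.7 units further apart.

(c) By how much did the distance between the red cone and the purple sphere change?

+2.7

Before: roughly 3.7 units apart; after: 6.4. That's 2.7 units further apart.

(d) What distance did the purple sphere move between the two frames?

3.6

The purple sphere moved from about (9.1, 5.4) to (12.1, 7.4), a distance of √(3.0² + 2.0²) ≈ 3.6.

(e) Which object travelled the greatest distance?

the cyan capsule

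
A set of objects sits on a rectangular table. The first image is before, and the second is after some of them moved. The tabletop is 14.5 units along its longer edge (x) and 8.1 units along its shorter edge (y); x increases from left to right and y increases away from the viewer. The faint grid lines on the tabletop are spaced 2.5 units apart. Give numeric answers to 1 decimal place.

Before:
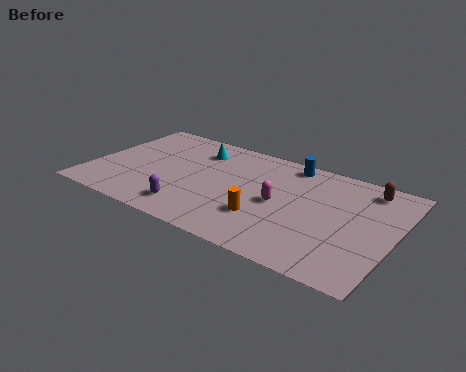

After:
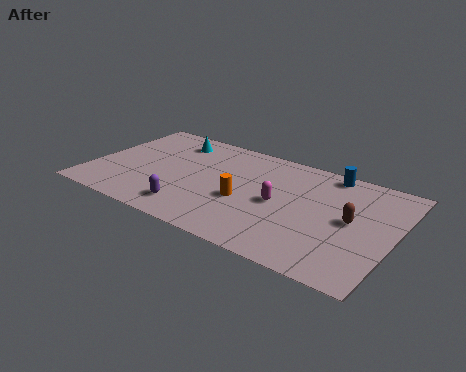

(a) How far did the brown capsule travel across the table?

2.7

From (12.9, 6.9) to (12.5, 4.2), the brown capsule covered √(0.4² + 2.7²) ≈ 2.7 units.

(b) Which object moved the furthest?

the brown capsule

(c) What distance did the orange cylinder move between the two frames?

1.4

The orange cylinder moved from about (8.6, 2.5) to (7.5, 3.3), a distance of √(1.1² + 0.8²) ≈ 1.4.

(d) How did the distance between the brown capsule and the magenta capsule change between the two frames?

-1.4

The distance was about 4.8 in the first image and 3.4 in the second, so they moved 1.4 units closer together.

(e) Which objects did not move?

the magenta capsule and the purple capsule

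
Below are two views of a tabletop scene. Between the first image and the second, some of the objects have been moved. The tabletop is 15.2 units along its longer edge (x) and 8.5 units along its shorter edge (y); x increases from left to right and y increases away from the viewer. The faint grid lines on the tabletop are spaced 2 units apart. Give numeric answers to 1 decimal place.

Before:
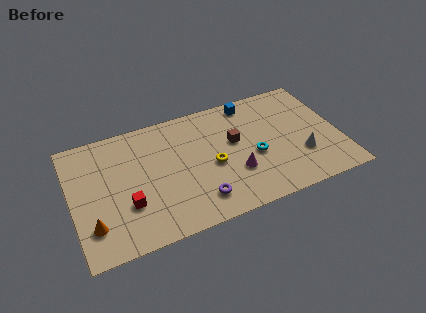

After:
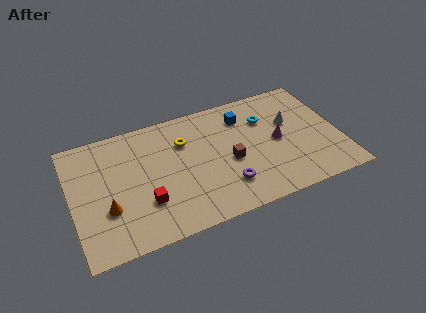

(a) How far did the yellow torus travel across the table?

2.6

From (7.9, 3.8) to (6.5, 6.0), the yellow torus covered √(1.4² + 2.2²) ≈ 2.6 units.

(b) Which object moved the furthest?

the magenta cone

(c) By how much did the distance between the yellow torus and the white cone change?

+1.0

Before: roughly 5.1 units apart; after: 6.1. That's 1.0 units further apart.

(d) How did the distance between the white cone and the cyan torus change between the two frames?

-1.2

They were about 2.8 units apart before and 1.6 after — 1.2 units closer together.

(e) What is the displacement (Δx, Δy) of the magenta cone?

(2.6, 1.4)

The magenta cone was at about (9.1, 2.8) and moved to about (11.7, 4.2).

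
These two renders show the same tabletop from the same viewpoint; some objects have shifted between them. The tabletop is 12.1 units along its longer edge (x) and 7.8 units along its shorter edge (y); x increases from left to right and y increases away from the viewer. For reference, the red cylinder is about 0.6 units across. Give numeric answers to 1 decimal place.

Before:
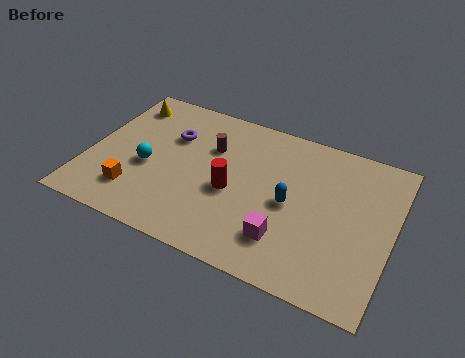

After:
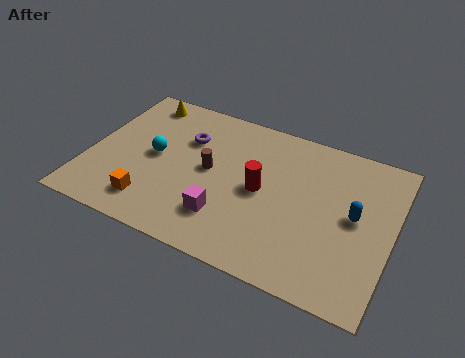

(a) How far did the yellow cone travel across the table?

0.7

The yellow cone moved from about (1.0, 6.4) to (1.6, 6.8), a distance of √(0.6² + 0.4²) ≈ 0.7.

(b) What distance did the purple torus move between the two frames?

0.6

The purple torus was near (3.1, 5.3) before and (3.7, 5.4) after, so it travelled √(0.6² + 0.1²) ≈ 0.6 units.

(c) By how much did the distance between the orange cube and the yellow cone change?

+0.7

Before: roughly 4.7 units apart; after: 5.4. That's 0.7 units further apart.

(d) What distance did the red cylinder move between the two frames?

1.2

The red cylinder moved from about (5.8, 3.4) to (6.9, 3.9), a distance of √(1.1² + 0.5²) ≈ 1.2.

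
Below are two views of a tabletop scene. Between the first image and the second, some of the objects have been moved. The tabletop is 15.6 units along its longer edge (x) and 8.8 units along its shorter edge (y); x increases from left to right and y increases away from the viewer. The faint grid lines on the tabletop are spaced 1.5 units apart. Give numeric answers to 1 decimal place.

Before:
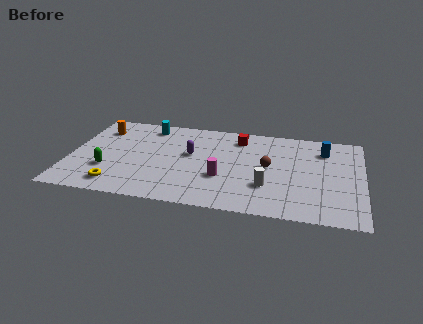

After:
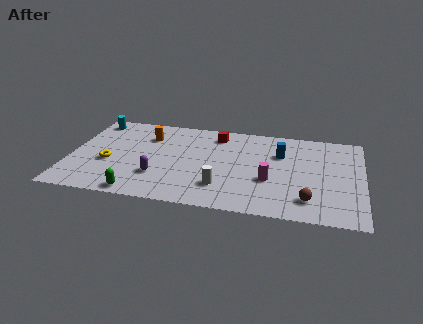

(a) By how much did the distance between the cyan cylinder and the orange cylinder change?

+0.5

Before: roughly 2.7 units apart; after: 3.2. That's 0.5 units further apart.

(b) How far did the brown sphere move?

3.6

The brown sphere moved from about (10.6, 4.6) to (12.8, 1.8), a distance of √(2.2² + 2.8²) ≈ 3.6.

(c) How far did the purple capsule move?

3.0

The purple capsule moved from about (6.4, 5.1) to (4.8, 2.6), a distance of √(1.6² + 2.5²) ≈ 3.0.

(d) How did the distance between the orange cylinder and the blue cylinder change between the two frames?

-4.9

Before: roughly 12.1 units apart; after: 7.2. That's 4.9 units closer together.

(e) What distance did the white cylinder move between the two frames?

2.5

The white cylinder was near (10.6, 2.7) before and (8.2, 2.2) after, so it travelled √(2.4² + 0.5²) ≈ 2.5 units.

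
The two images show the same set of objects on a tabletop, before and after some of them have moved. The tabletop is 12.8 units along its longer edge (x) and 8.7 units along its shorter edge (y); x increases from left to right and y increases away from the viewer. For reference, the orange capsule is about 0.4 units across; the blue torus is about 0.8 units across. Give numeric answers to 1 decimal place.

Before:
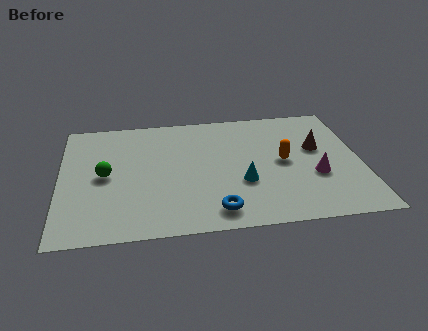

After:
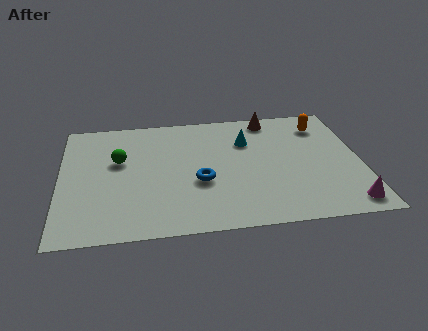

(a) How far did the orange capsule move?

3.1

The orange capsule moved from about (9.5, 4.4) to (11.3, 6.9), a distance of √(1.8² + 2.5²) ≈ 3.1.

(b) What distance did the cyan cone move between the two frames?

3.0

From (7.7, 3.1) to (8.0, 6.1), the cyan cone covered √(0.3² + 3.0²) ≈ 3.0 units.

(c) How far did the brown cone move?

3.1

The brown cone moved from about (11.0, 5.2) to (9.1, 7.7), a distance of √(1.9² + 2.5²) ≈ 3.1.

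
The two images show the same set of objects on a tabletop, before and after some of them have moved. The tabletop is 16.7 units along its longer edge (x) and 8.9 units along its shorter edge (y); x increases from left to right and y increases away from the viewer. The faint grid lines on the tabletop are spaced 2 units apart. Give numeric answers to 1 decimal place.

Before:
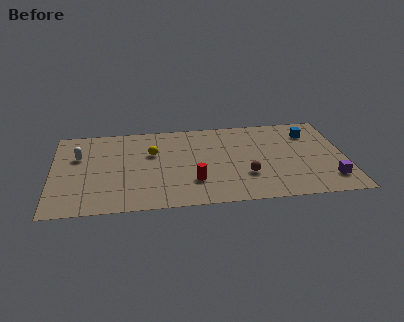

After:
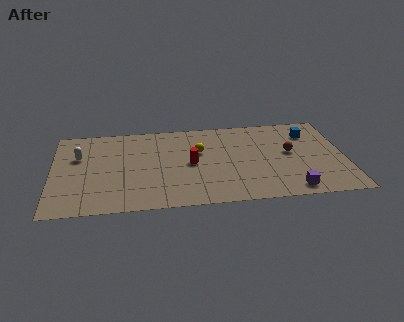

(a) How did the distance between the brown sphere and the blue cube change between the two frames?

-3.3

The distance was about 5.5 in the first image and 2.2 in the second, so they moved 3.3 units closer together.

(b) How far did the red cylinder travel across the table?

1.9

The red cylinder moved from about (8.0, 2.5) to (7.9, 4.4), a distance of √(0.1² + 1.9²) ≈ 1.9.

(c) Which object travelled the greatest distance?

the brown sphere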